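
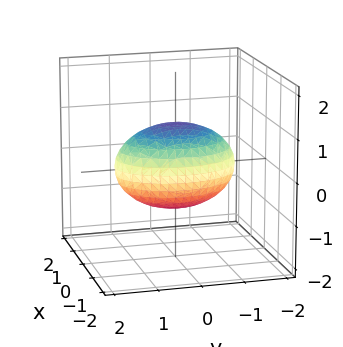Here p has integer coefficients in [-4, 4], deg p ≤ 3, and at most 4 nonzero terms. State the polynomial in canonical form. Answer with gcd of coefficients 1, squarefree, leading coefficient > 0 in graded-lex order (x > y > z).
1. Degree: a closed, bounded, convex surface; a quadric, so deg p = 2.
2. Symmetries: the z ↦ −z reflection is a symmetry, so z appears only in even powers; mirror symmetry x ↦ −x ⇒ only even powers of x; mirror symmetry y ↦ −y ⇒ only even powers of y.
3. Observable constraints: among the integer gridlines, it crosses the z-axis at z ∈ {-1, 1}; the x-axis gridline crossings are at x ∈ {-1, 1}.
4. These observations pin down the coefficients.

2*x^2 + y^2 + 2*z^2 - 2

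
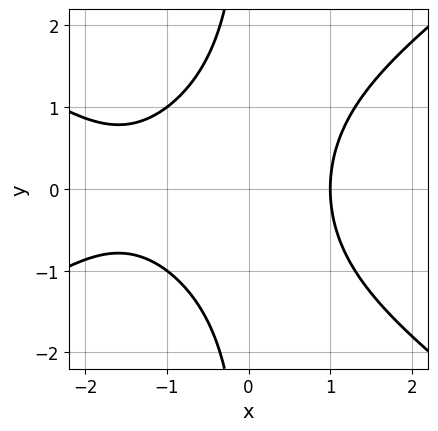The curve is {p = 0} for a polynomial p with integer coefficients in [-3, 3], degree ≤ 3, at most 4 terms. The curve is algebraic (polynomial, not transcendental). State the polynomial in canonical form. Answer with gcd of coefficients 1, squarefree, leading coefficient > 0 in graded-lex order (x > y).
x^3 - 2*x*y^2 + 2*x^2 - 3

1. deg p = 3.
2. Symmetries: the y ↦ −y reflection is a symmetry, so y appears only in even powers.
3. Observable constraints: it crosses the x-axis at the gridline x = 1; the curve avoids every integer y-axis point in the box.
4. Solving for integer coefficients yields p as stated.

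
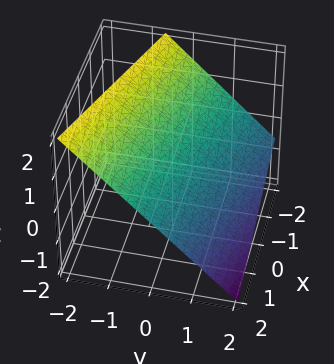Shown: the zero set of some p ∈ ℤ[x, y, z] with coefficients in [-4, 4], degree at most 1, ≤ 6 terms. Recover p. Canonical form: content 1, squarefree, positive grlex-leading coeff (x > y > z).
x + 3*y + 3*z - 2

The degree is 1 — the surface is flat (a plane).
From the axis intercepts and sections: it crosses the x-axis at the gridline x = 2.
Putting this together gives p.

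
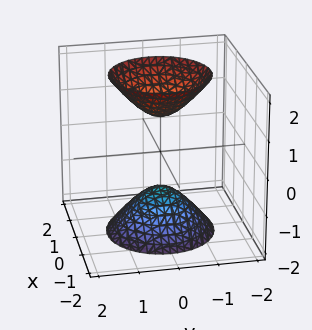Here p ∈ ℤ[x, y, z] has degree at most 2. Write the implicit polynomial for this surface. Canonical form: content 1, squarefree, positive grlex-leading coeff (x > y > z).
1. I count 2 distinct pieces.
2. Degree: no degree-1 surface has this shape, so deg p = 2.
3. By symmetry, the z-axis is an axis of rotation, so x and y enter only as x² + y².
4. Reading off the gridlines: the surface avoids every integer y-axis point in the box; among the integer gridlines, it crosses the z-axis at z ∈ {-1, 1}; a circular section at z = 2 has radius between 1 and 2; no x-intercept at any integer in the box.
5. The integer polynomial consistent with all of this is the stated p.

2*x^2 + 2*y^2 - z^2 + 1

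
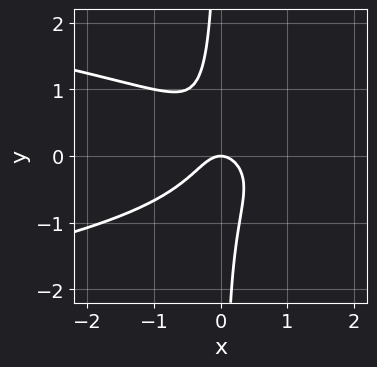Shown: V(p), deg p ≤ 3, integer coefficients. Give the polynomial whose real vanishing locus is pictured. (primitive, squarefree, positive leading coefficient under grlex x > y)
First, degree: the shape is more complex than any degree-2 curve, so deg p = 3.
Next, checking where it meets the axes: one x-axis crossing is at x = 0; it crosses the y-axis at the gridline y = 0.
Finally, assembling these constraints gives the stated polynomial.

3*x*y^2 + 2*x^2 + y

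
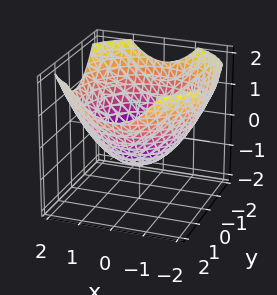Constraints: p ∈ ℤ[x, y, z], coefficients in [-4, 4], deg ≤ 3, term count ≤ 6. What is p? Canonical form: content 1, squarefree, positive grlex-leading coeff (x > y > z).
x^2 + y^2 - 2*z - 2

1. The degree is 2 — a generic line meets the surface in up to 2 points.
2. Symmetries: the z-axis is an axis of rotation, so x and y enter only as x² + y².
3. Reading off the gridlines: it crosses the z-axis at the gridline z = -1; a circular section at z = 0 has radius between 1 and 2.
4. Solving for integer coefficients yields p as stated.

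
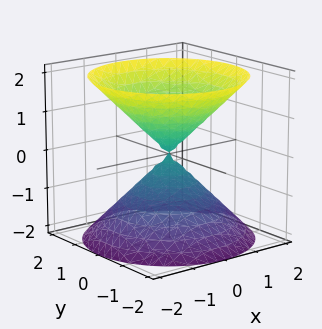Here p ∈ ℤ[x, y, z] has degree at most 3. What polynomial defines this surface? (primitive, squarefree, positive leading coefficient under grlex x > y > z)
(a) There are 2 components. They look like related sheets of one shape, so recover p as a whole.
(b) deg p = 2. A double cone through the origin; a quadric.
(c) Symmetries: the surface is invariant under rotation about z: p = q(x² + y², z); the z ↦ −z reflection is a symmetry, so z appears only in even powers.
(d) Observable constraints: it crosses the x-axis at the gridline x = 0; it meets the z-axis at z = 0 (among the integer gridlines); it meets the y-axis at y = 0 (among the integer gridlines).
(e) These observations pin down the coefficients.

x^2 + y^2 - z^2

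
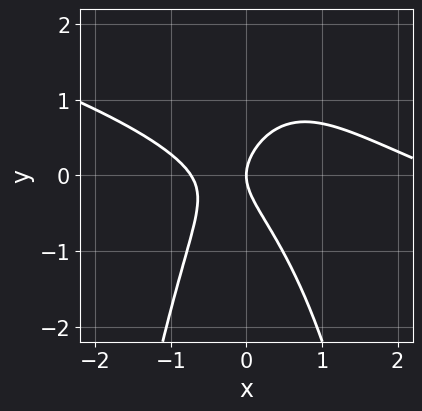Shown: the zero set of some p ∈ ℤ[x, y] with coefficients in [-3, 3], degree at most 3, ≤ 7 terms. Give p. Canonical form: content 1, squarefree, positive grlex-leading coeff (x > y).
x^3 + 3*x^2*y - 2*x^2 + 2*y^2 - 2*x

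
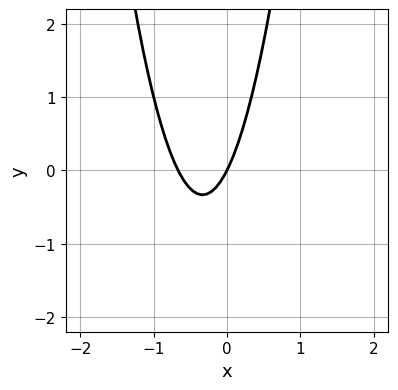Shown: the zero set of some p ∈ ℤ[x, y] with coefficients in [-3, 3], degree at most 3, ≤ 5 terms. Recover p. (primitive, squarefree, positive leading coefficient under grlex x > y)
3*x^2 + 2*x - y

1. deg p = 2. The shape is more complex than any degree-1 curve.
2. From the visible intercepts: one y-axis crossing is at y = 0; one x-axis crossing is at x = 0.
3. Together with the visible shape, these determine p as stated.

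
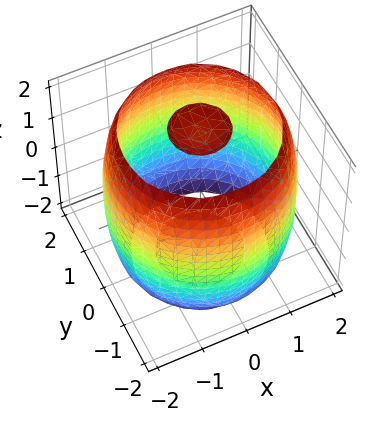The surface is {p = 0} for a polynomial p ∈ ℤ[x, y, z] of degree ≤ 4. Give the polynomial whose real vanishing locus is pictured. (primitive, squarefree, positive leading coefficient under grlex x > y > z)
x^4 + 2*x^2*y^2 + y^4 - 3*x^2 - 3*y^2 + z^2 - 3

(a) The picture has 3 separate pieces. They look like related sheets of one shape, so recover p as a whole.
(b) The degree is 4 — no degree-3 surface has this shape.
(c) Symmetry: the surface is invariant under rotation about z: p = q(x² + y², z).
(d) From the axis intercepts and sections: a circular section at z = -2 has radius between 0 and 1.
(e) Matching integer coefficients to the picture gives p.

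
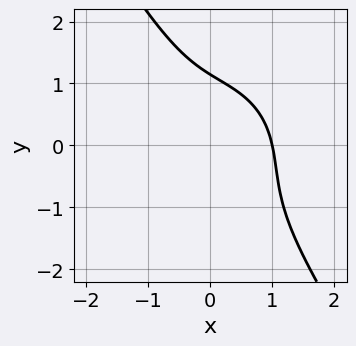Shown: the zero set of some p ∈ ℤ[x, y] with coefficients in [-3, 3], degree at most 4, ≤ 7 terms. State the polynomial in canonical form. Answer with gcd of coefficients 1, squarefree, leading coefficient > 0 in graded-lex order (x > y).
Degree: no degree-2 curve has this shape, so deg p = 3.
Reading off the gridlines: it meets the x-axis at x = 1 (among the integer gridlines).
Together with the visible shape, these determine p as stated.

3*x^3 + 2*x*y^2 + 2*y^3 + 2*x*y - 3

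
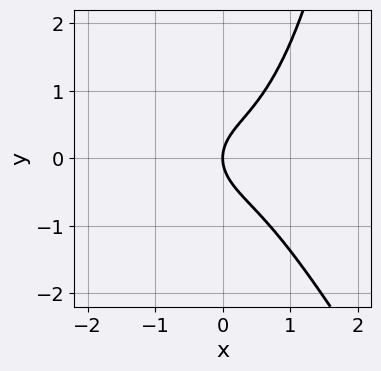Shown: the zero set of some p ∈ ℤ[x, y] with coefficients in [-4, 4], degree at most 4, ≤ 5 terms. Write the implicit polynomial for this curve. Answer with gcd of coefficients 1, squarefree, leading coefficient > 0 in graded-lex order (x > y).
x^4 + x^3*y + 3*x^3 - 3*y^2 + 3*x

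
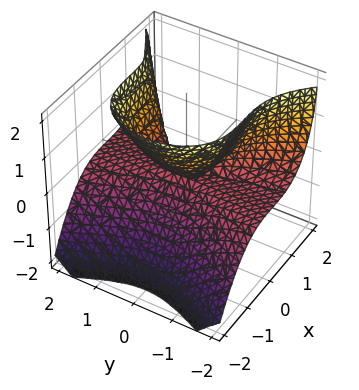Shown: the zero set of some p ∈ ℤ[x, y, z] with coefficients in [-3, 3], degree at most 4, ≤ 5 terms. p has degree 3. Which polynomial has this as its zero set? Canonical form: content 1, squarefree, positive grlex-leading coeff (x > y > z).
Degree: a generic line meets the surface in up to 3 points, so deg p = 3.
Against the integer gridlines: it meets the z-axis at z = 0 (among the integer gridlines); every point of the y-axis in the box is on the surface.
These observations pin down the coefficients.

x^3 - y^2*z + z^2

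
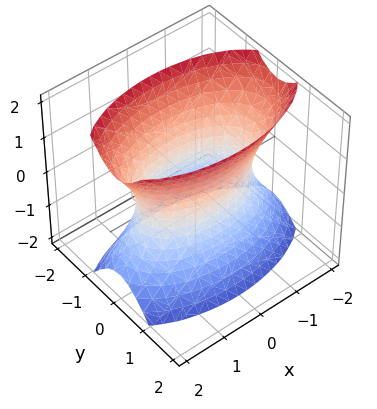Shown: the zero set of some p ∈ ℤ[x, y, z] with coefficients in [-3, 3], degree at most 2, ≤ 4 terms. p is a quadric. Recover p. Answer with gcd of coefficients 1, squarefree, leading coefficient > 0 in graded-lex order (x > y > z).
x^2 + 3*y^2 - z^2 - 2

(a) The degree is 2 — an hourglass — one-sheet hyperboloid; a quadric.
(b) Symmetries: the x ↦ −x reflection is a symmetry, so x appears only in even powers; it's symmetric under y → −y, forcing even powers of y; it's symmetric under z → −z, forcing even powers of z.
(c) Reading off the gridlines: it misses every integer gridline on the z-axis.
(d) Together with the visible shape, these determine p as stated.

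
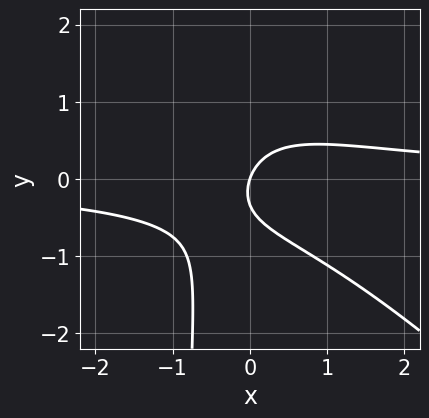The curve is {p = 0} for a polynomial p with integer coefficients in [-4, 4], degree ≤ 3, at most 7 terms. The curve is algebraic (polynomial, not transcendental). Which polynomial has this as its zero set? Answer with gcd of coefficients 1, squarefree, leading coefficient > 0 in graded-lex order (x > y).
deg p = 3. A generic line meets the curve in up to 3 points.
From the axis intercepts and sections: it meets the y-axis at y = 0 (among the integer gridlines); one x-axis crossing is at x = 0.
Together with the visible shape, these determine p as stated.

3*x^2*y + 3*x*y^2 + 3*y^2 - 3*x + y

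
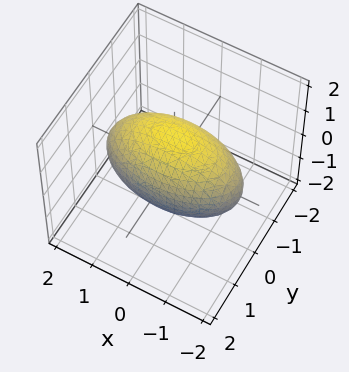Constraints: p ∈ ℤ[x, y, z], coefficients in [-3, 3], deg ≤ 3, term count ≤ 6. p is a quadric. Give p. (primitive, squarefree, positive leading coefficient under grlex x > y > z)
x^2 + 3*y^2 + 2*z^2 - 3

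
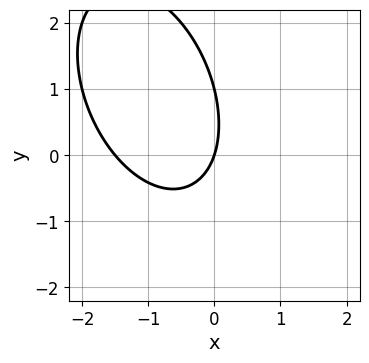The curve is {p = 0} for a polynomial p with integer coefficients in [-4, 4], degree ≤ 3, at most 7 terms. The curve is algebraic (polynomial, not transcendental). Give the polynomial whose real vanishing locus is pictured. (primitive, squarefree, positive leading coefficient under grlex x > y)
2*x^2 + x*y + y^2 + 3*x - y

1. Degree: no degree-1 curve has this shape, so deg p = 2.
2. Checking where it meets the axes: it crosses the x-axis at the gridline x = 0; the y-axis gridline crossings are at y ∈ {0, 1}.
3. Fitting integer coefficients to these (and the overall shape) gives p.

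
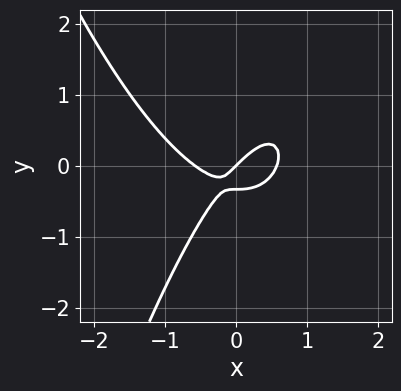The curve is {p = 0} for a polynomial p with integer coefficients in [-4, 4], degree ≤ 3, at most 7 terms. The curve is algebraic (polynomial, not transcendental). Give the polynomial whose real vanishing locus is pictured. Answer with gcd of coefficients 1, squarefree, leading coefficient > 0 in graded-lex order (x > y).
Degree: a generic line meets the curve in up to 3 points, so deg p = 3.
From the axis intercepts and sections: it meets the y-axis at y = 0 (among the integer gridlines); it crosses the x-axis at the gridline x = 0.
Assembling these constraints gives the stated polynomial.

3*x^3 - 3*x*y + 3*y^2 - x + y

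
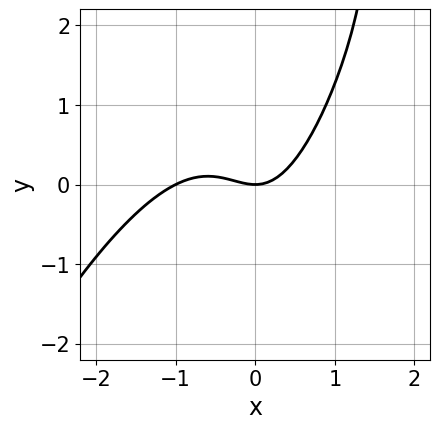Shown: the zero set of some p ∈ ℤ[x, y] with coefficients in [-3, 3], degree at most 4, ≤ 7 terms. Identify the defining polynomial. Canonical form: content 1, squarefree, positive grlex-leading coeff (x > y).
3*x^3 - 3*x^2*y + x*y^2 + 3*x^2 - 3*y

(a) Degree: no degree-2 curve has this shape, so deg p = 3.
(b) From the visible intercepts: among the integer gridlines, it crosses the x-axis at x ∈ {-1, 0}; it crosses the y-axis at the gridline y = 0.
(c) These observations pin down the coefficients.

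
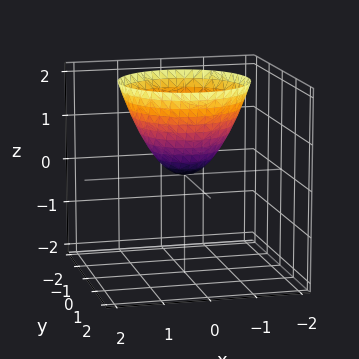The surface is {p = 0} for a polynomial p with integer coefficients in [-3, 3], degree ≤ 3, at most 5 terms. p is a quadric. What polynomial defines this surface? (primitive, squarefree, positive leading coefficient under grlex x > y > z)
(a) The degree is 2 — a paraboloid; a quadric.
(b) Symmetries: rotational symmetry about the z-axis ⇒ p depends on x, y only through x² + y².
(c) Observable constraints: one y-axis crossing is at y = 0; it meets the x-axis at x = 0 (among the integer gridlines).
(d) Assembling these constraints gives the stated polynomial.

x^2 + y^2 - z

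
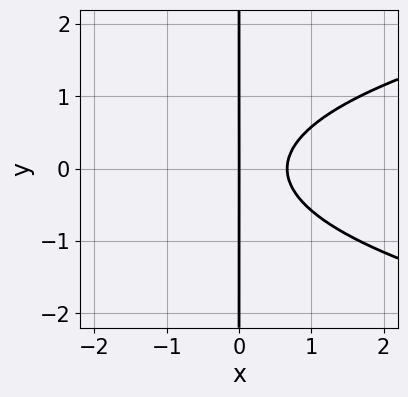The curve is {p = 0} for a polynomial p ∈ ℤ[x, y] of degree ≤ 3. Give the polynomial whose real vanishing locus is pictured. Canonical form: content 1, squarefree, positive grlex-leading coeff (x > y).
3*x*y^2 - 3*x^2 + 2*x

The degree is 3 — no degree-2 curve has this shape.
Symmetries: the y ↦ −y reflection is a symmetry, so y appears only in even powers.
Checking where it meets the axes: the visible y-axis segment lies entirely on the curve; it crosses the x-axis at the gridline x = 0.
Solving for integer coefficients yields p as stated.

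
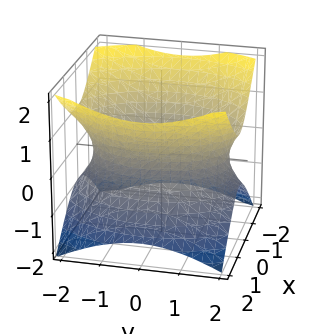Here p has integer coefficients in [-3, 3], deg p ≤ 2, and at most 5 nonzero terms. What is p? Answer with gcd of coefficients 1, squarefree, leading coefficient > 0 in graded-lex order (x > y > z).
2*x^2 + y^2 - 2*z^2 - 3

1. The degree is 2 — an hourglass — one-sheet hyperboloid; a quadric.
2. Symmetries: the y ↦ −y reflection is a symmetry, so y appears only in even powers; mirror symmetry z ↦ −z ⇒ only even powers of z; mirror symmetry x ↦ −x ⇒ only even powers of x.
3. From the axis intercepts and sections: the surface avoids every integer z-axis point in the box.
4. Matching integer coefficients to the picture gives p.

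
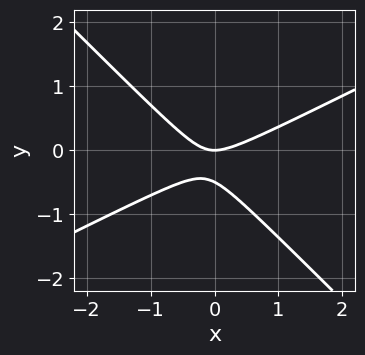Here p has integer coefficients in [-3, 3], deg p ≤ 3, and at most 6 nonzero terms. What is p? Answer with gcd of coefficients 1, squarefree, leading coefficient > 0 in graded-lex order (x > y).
1. deg p = 2. A generic line meets the curve in up to 2 points.
2. Reading off the gridlines: it crosses the y-axis at the gridline y = 0; one x-axis crossing is at x = 0.
3. These observations pin down the coefficients.

x^2 - x*y - 2*y^2 - y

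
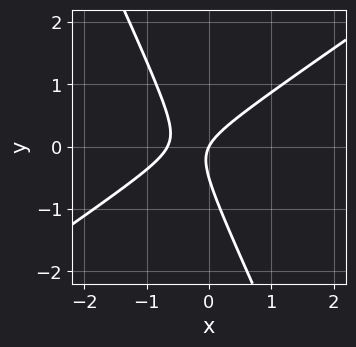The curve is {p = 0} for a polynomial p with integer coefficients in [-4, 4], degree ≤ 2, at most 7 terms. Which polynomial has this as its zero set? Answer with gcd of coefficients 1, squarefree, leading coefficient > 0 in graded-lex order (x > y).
(a) Degree: the shape is more complex than any degree-1 curve, so deg p = 2.
(b) Reading off the gridlines: one x-axis crossing is at x = 0; it meets the y-axis at y = 0 (among the integer gridlines).
(c) Solving for integer coefficients yields p as stated.

3*x^2 - 3*x*y - 2*y^2 + 2*x - y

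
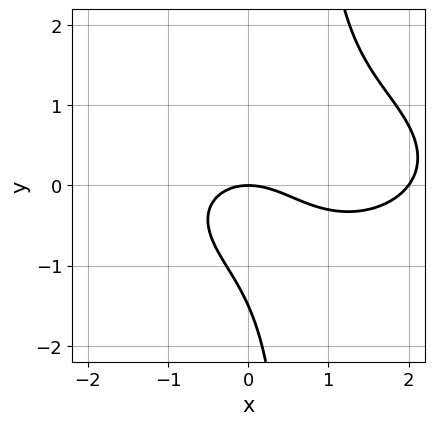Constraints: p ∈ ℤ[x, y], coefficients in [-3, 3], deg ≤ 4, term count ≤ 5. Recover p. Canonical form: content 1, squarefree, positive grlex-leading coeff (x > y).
x^3 + 3*x*y^2 - 2*x^2 - 2*y^2 - 3*y

First, the degree is 3 — a generic line meets the curve in up to 3 points.
Then, reading off the gridlines: the x-axis gridline crossings are at x ∈ {0, 2}; it meets the y-axis at y = 0 (among the integer gridlines).
Finally, fitting integer coefficients to these (and the overall shape) gives p.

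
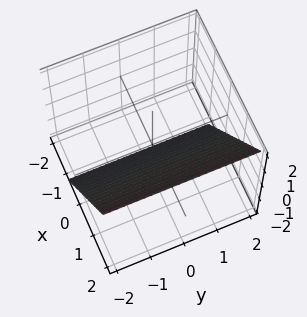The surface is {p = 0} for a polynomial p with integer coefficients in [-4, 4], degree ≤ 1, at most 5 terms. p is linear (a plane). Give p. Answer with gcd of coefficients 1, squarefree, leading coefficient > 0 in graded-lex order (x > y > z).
3*x - 2*z - 2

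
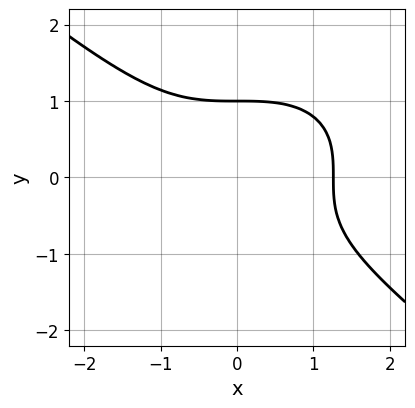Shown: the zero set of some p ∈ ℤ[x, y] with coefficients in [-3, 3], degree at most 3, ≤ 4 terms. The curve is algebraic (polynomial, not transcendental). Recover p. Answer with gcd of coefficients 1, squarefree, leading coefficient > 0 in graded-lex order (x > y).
1. deg p = 3.
2. From the axis intercepts and sections: it crosses the y-axis at the gridline y = 1.
3. These observations pin down the coefficients.

x^3 + 2*y^3 - 2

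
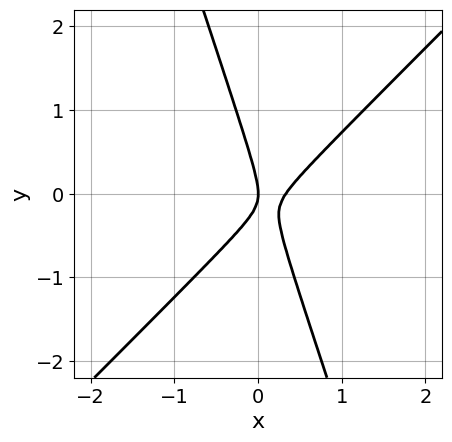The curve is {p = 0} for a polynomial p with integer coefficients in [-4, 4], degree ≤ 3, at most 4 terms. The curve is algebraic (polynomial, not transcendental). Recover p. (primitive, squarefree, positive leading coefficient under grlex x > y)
3*x^2 - 2*x*y - y^2 - x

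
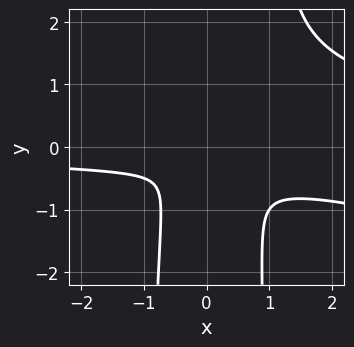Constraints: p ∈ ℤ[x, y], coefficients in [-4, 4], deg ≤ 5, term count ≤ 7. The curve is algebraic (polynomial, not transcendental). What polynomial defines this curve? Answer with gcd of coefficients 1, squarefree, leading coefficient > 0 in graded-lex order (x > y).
(a) Degree: a generic line meets the curve in up to 4 points, so deg p = 4.
(b) Putting this together gives p.

x^3*y + 2*x^2*y^2 - 3*x^2*y - 2*x^2 - 2*y^2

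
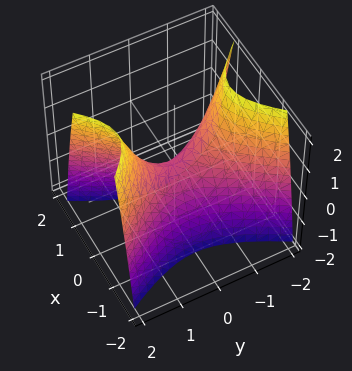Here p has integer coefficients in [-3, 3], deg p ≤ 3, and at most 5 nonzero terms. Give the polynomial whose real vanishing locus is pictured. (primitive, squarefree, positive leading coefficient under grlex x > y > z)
Degree: a hyperbolic paraboloid; a quadric, so deg p = 2.
Symmetries: it's symmetric under x → −x, forcing even powers of x; it's symmetric under y → −y, forcing even powers of y.
From the axis intercepts and sections: it meets the y-axis at y = 0 (among the integer gridlines); it crosses the x-axis at the gridline x = 0; one z-axis crossing is at z = 0.
These observations pin down the coefficients.

2*x^2 - y^2 + z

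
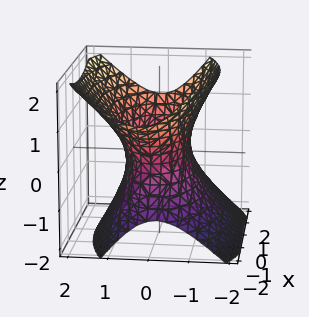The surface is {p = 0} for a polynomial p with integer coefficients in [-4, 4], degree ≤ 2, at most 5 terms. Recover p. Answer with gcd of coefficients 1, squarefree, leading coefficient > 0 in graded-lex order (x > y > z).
1. deg p = 2. A generic line meets the surface in up to 2 points.
2. From the axis intercepts and sections: the surface avoids every integer z-axis point in the box.
3. Putting this together gives p.

x^2 + 3*y^2 - y*z - 2*z^2 - 2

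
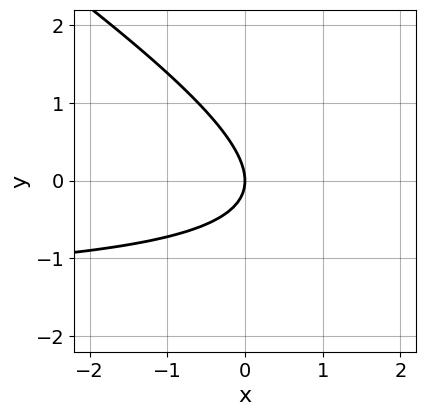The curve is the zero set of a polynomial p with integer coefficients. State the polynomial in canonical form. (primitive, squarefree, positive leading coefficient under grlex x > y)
2*x*y + 3*y^2 + 3*x

1. The degree is 2 — the shape is more complex than any degree-1 curve.
2. From the visible intercepts: one x-axis crossing is at x = 0; it meets the y-axis at y = 0 (among the integer gridlines).
3. Putting this together gives p.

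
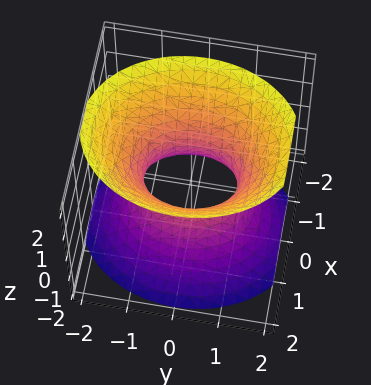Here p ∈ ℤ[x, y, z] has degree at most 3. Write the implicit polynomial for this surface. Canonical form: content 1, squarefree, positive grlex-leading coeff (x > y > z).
3*x^2 + 2*y^2 - 2*z^2 - 2

(a) deg p = 2. An hourglass — one-sheet hyperboloid; a quadric.
(b) Symmetries: it's symmetric under y → −y, forcing even powers of y; mirror symmetry x ↦ −x ⇒ only even powers of x; the z ↦ −z reflection is a symmetry, so z appears only in even powers.
(c) From the visible intercepts: no z-intercept at any integer in the box; among the integer gridlines, it crosses the y-axis at y ∈ {-1, 1}.
(d) Solving for integer coefficients yields p as stated.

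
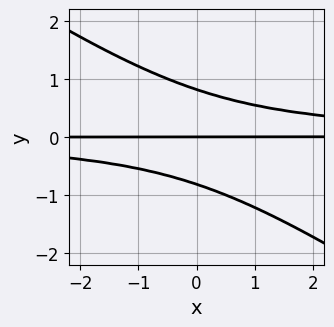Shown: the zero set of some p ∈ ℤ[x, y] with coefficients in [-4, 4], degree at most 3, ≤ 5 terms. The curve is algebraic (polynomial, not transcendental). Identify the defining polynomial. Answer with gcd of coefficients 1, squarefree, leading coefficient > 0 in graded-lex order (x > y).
(a) deg p = 3. No degree-2 curve has this shape.
(b) From the axis intercepts and sections: it meets the y-axis at y = 0 (among the integer gridlines); the visible x-axis segment lies entirely on the curve.
(c) These observations pin down the coefficients.

2*x*y^2 + 3*y^3 - 2*y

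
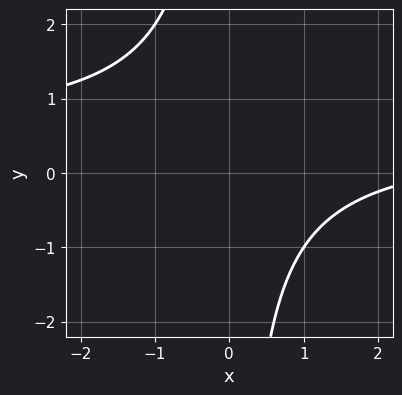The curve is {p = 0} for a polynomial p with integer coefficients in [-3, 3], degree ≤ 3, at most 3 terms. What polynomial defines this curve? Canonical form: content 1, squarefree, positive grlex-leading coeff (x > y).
(a) deg p = 2. A generic line meets the curve in up to 2 points.
(b) Against the integer gridlines: the curve avoids every integer x-axis point in the box; it misses every integer gridline on the y-axis.
(c) Solving for integer coefficients yields p as stated.

2*x*y - x + 3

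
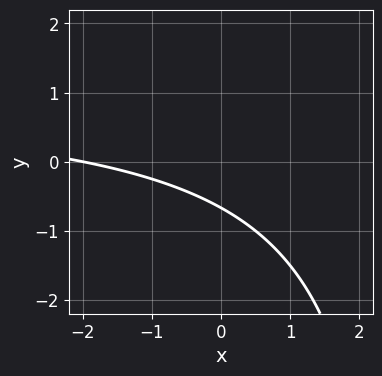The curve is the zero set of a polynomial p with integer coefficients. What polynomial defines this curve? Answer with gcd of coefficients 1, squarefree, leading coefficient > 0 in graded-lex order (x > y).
(a) Degree: a generic line meets the curve in up to 2 points, so deg p = 2.
(b) From the axis intercepts and sections: one x-axis crossing is at x = -2.
(c) Assembling these constraints gives the stated polynomial.

x*y - x - 3*y - 2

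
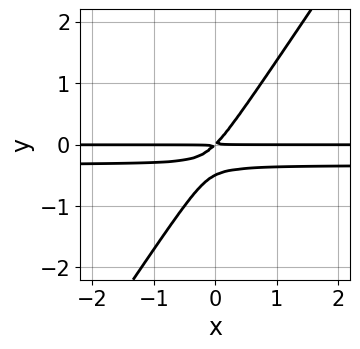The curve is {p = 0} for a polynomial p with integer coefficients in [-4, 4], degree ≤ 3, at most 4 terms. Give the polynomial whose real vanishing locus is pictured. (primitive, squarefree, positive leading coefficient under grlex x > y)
First, degree: no degree-2 curve has this shape, so deg p = 3.
Then, against the integer gridlines: every point of the x-axis in the box is on the curve.
Finally, solving for integer coefficients yields p as stated.

3*x*y^2 - 2*y^3 + x*y - y^2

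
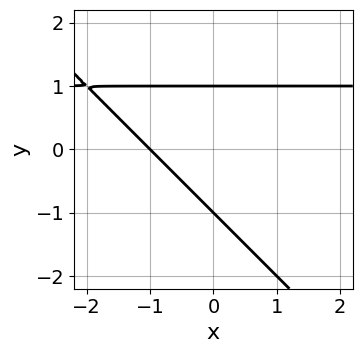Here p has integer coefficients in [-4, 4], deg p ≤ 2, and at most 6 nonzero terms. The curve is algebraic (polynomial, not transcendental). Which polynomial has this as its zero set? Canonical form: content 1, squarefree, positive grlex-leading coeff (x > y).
(a) deg p = 2.
(b) From the visible intercepts: it meets the x-axis at x = -1 (among the integer gridlines); the y-axis gridline crossings are at y ∈ {-1, 1}.
(c) Solving for integer coefficients yields p as stated.

x*y + y^2 - x - 1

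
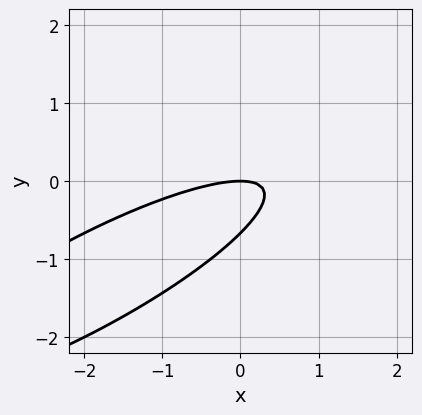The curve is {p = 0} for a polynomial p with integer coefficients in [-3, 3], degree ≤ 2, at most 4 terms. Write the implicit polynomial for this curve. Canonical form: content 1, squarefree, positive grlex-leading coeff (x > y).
x^2 - 3*x*y + 3*y^2 + 2*y

First, deg p = 2. A generic line meets the curve in up to 2 points.
Then, observable constraints: it meets the y-axis at y = 0 (among the integer gridlines); it meets the x-axis at x = 0 (among the integer gridlines).
Finally, fitting integer coefficients to these (and the overall shape) gives p.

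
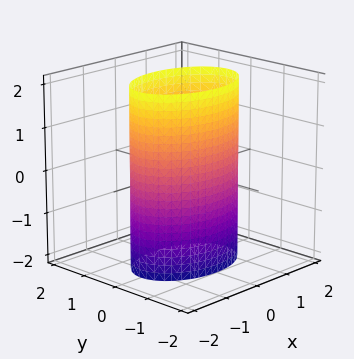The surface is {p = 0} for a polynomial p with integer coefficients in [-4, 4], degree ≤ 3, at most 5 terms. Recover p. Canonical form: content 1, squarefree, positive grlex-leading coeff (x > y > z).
x^2 + 2*y^2 - 2

(a) deg p = 2.
(b) Symmetries: mirror symmetry x ↦ −x ⇒ only even powers of x; mirror symmetry y ↦ −y ⇒ only even powers of y; it's symmetric under z → −z, forcing even powers of z.
(c) Observable constraints: no z-intercept at any integer in the box; among the integer gridlines, it crosses the y-axis at y ∈ {-1, 1}.
(d) The integer polynomial consistent with all of this is the stated p.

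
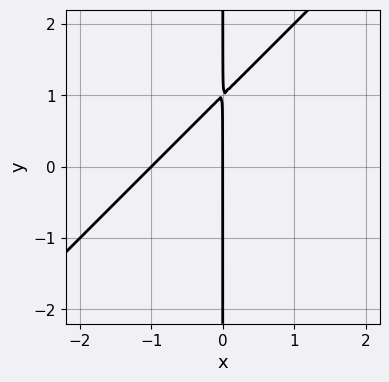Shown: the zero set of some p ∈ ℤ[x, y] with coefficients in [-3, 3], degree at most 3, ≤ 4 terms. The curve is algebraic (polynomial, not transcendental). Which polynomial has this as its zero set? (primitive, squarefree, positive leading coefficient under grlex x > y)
(a) Degree: a generic line meets the curve in up to 2 points, so deg p = 2.
(b) From the axis intercepts and sections: every point of the y-axis in the box is on the curve; the x-axis gridline crossings are at x ∈ {-1, 0}.
(c) These observations pin down the coefficients.

x^2 - x*y + x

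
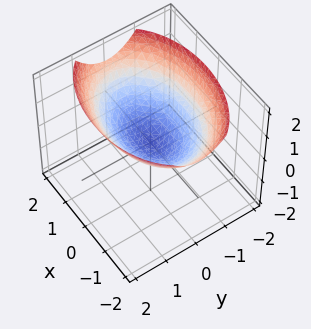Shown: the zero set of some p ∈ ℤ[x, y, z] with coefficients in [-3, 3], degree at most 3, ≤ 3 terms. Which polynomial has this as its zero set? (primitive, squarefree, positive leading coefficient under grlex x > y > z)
1. deg p = 2.
2. Symmetries: it's symmetric under y → −y, forcing even powers of y; it's symmetric under x → −x, forcing even powers of x.
3. Against the integer gridlines: it meets the x-axis at x = 0 (among the integer gridlines); it crosses the y-axis at the gridline y = 0.
4. Solving for integer coefficients yields p as stated.

x^2 + 2*y^2 - 3*z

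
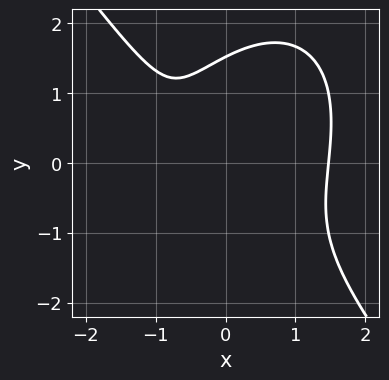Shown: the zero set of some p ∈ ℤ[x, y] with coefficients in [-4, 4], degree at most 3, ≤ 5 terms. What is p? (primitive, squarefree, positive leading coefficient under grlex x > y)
1. The degree is 3 — no degree-2 curve has this shape.
2. Putting this together gives p.

2*x^3 + y^3 - 3*x - y - 2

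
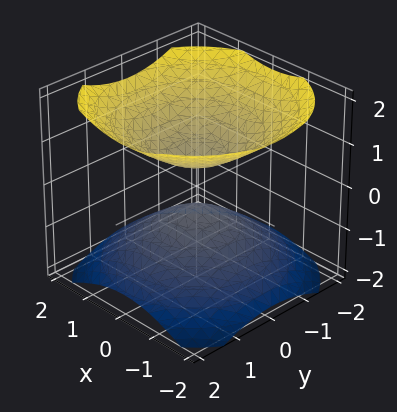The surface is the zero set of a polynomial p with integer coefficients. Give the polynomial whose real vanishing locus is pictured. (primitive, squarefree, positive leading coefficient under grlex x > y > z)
2*x^2 + 2*y^2 - 3*z^2 + 1

(a) There are 2 components. Treating them together as one polynomial.
(b) The degree is 2 — two separate bowl-shaped sheets opening away from each other; a quadric.
(c) Symmetries: it's symmetric under z → −z, forcing even powers of z; rotational symmetry about the z-axis ⇒ p depends on x, y only through x² + y².
(d) Against the integer gridlines: the surface avoids every integer x-axis point in the box; a circular section at z = -1 has radius exactly 1.
(e) Putting this together gives p.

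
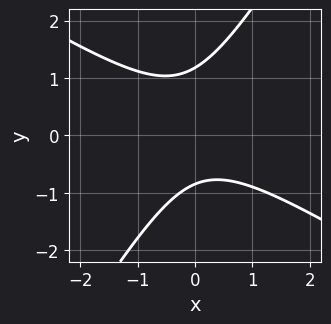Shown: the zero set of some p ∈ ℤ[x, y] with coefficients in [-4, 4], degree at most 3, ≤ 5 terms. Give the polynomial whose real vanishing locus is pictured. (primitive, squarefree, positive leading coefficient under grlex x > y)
1. Degree: the shape is more complex than any degree-1 curve, so deg p = 2.
2. From the visible intercepts: no x-intercept at any integer in the box.
3. Matching integer coefficients to the picture gives p.

3*x^2 + 3*x*y - 3*y^2 + y + 3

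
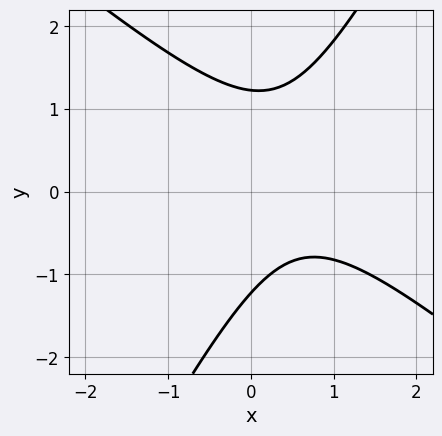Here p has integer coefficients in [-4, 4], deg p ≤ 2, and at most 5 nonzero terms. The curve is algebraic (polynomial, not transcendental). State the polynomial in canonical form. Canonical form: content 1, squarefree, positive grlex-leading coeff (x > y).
3*x^2 + 2*x*y - 2*y^2 - 3*x + 3

First, degree: a generic line meets the curve in up to 2 points, so deg p = 2.
Then, checking where it meets the axes: the curve avoids every integer x-axis point in the box.
Finally, the integer polynomial consistent with all of this is the stated p.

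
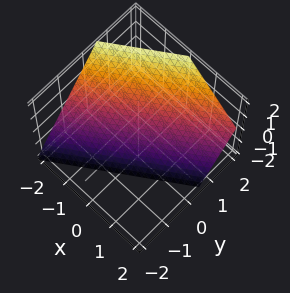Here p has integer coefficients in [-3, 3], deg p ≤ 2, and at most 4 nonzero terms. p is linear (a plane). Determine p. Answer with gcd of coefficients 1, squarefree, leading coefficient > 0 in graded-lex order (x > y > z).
1. Degree: the surface is flat (a plane), so deg p = 1.
2. Observable constraints: it meets the z-axis at z = -1 (among the integer gridlines); it crosses the x-axis at the gridline x = -1.
3. The integer polynomial consistent with all of this is the stated p.

2*x - 3*y + 2*z + 2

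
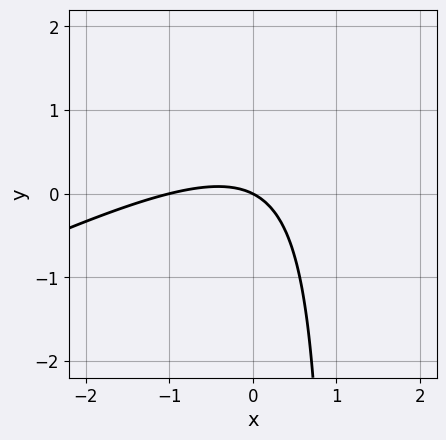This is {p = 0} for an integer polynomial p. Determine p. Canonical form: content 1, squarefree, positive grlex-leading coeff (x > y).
(a) Degree: a generic line meets the curve in up to 2 points, so deg p = 2.
(b) Against the integer gridlines: one y-axis crossing is at y = 0; among the integer gridlines, it crosses the x-axis at x ∈ {-1, 0}.
(c) Fitting integer coefficients to these (and the overall shape) gives p.

x^2 - 2*x*y + x + 2*y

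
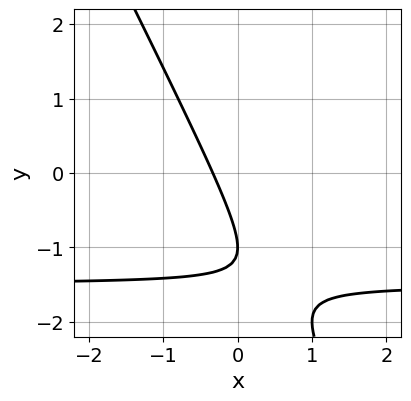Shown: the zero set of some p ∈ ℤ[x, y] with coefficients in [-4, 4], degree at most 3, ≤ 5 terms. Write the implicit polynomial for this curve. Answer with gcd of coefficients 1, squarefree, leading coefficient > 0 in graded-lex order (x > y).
2*x*y + y^2 + 3*x + 2*y + 1

(a) Degree: no degree-1 curve has this shape, so deg p = 2.
(b) From the axis intercepts and sections: it crosses the y-axis at the gridline y = -1.
(c) Putting this together gives p.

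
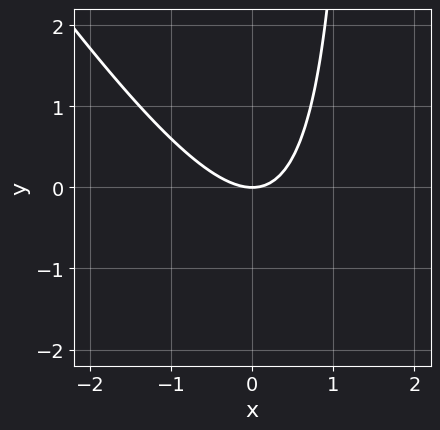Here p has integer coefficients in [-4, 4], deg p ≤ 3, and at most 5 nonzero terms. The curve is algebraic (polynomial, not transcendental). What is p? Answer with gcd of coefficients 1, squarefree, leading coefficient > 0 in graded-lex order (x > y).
3*x^2 + 2*x*y - 3*y

First, the degree is 2 — no degree-1 curve has this shape.
Then, against the integer gridlines: one x-axis crossing is at x = 0; one y-axis crossing is at y = 0.
Finally, assembling these constraints gives the stated polynomial.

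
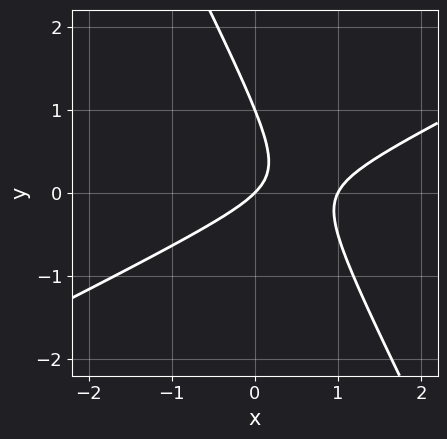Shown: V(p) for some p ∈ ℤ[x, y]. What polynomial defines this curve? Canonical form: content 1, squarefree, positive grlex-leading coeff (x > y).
2*x^2 - 3*x*y - 2*y^2 - 2*x + 2*y

(a) deg p = 2. No degree-1 curve has this shape.
(b) Against the integer gridlines: the x-axis gridline crossings are at x ∈ {0, 1}; the y-axis gridline crossings are at y ∈ {0, 1}.
(c) Together with the visible shape, these determine p as stated.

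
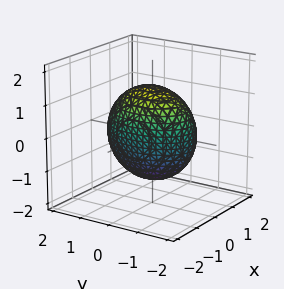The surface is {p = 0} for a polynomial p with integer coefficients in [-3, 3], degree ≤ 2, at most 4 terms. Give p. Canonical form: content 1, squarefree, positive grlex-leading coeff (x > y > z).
(a) deg p = 2. A closed, bounded, convex surface; a quadric.
(b) Symmetries: it's symmetric under y → −y, forcing even powers of y; it's symmetric under z → −z, forcing even powers of z; it's symmetric under x → −x, forcing even powers of x.
(c) From the visible intercepts: the x-axis gridline crossings are at x ∈ {-1, 1}.
(d) Putting this together gives p.

2*x^2 + y^2 + z^2 - 2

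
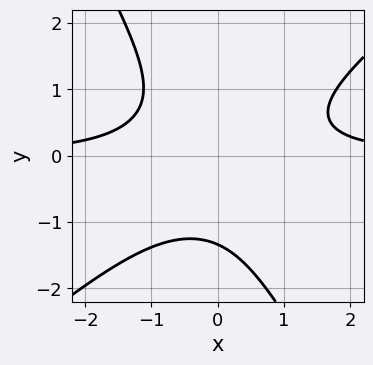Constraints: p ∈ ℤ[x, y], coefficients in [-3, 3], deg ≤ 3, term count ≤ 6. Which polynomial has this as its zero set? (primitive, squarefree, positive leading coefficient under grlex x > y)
(a) Degree: the shape is more complex than any degree-2 curve, so deg p = 3.
(b) Against the integer gridlines: the curve avoids every integer x-axis point in the box.
(c) Together with the visible shape, these determine p as stated.

3*x^2*y - 2*x*y^2 - 2*y^3 - y^2 - 3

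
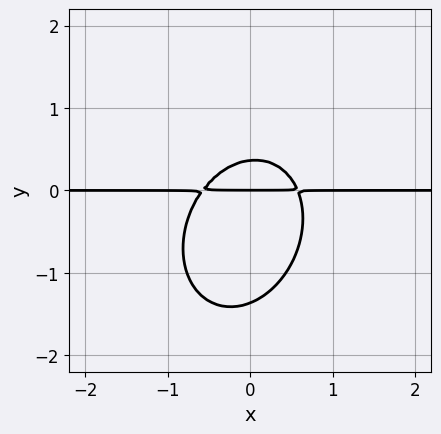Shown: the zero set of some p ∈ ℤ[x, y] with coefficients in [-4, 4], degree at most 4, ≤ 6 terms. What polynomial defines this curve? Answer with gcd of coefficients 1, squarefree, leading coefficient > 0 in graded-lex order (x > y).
3*x^2*y - x*y^2 + 2*y^3 + 2*y^2 - y

1. deg p = 3. The shape is more complex than any degree-2 curve.
2. From the visible intercepts: one y-axis crossing is at y = 0; the visible x-axis segment lies entirely on the curve.
3. Solving for integer coefficients yields p as stated.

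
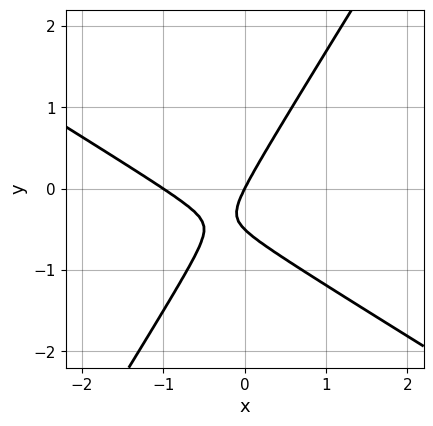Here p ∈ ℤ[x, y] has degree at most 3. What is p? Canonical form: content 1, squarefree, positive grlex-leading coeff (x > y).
2*x^2 + 2*x*y - 2*y^2 + 2*x - y

First, degree: no degree-1 curve has this shape, so deg p = 2.
Next, from the axis intercepts and sections: it meets the y-axis at y = 0 (among the integer gridlines); among the integer gridlines, it crosses the x-axis at x ∈ {-1, 0}.
Finally, assembling these constraints gives the stated polynomial.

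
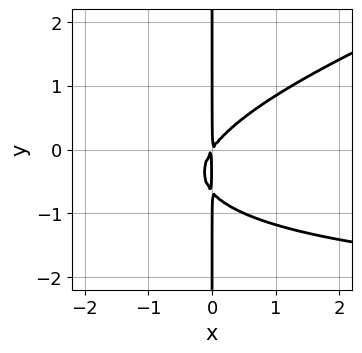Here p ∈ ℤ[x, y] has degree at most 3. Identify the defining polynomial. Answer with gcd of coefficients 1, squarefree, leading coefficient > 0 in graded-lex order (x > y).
Degree: the shape is more complex than any degree-2 curve, so deg p = 3.
Observable constraints: every point of the y-axis in the box is on the curve.
These observations pin down the coefficients.

x^2*y - 3*x*y^2 + 3*x^2 - 2*x*y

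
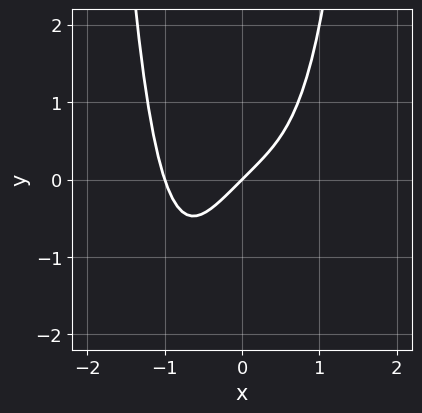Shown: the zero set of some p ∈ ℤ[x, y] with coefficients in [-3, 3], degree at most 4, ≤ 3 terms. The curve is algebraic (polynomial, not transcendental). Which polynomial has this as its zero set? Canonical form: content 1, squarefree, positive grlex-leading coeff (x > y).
Degree: a generic line meets the curve in up to 4 points, so deg p = 4.
Observable constraints: among the integer gridlines, it crosses the x-axis at x ∈ {-1, 0}; it crosses the y-axis at the gridline y = 0.
Assembling these constraints gives the stated polynomial.

x^4 + x - y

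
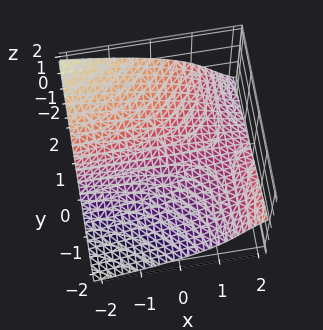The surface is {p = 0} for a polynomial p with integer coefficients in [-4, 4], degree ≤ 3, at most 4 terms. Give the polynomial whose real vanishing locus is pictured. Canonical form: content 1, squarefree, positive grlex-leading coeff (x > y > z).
z^3 + 2*x*y - 3*y + 3*z

First, degree: no degree-2 surface has this shape, so deg p = 3.
Next, against the integer gridlines: it meets the z-axis at z = 0 (among the integer gridlines); one y-axis crossing is at y = 0; the visible x-axis segment lies entirely on the surface.
Finally, together with the visible shape, these determine p as stated.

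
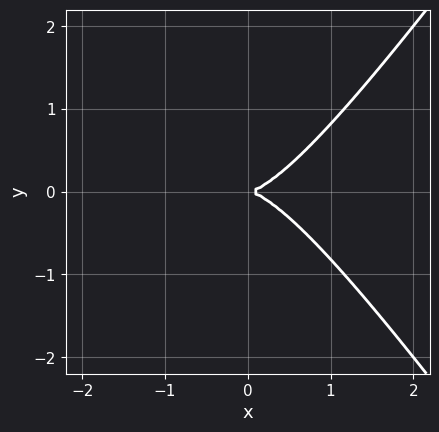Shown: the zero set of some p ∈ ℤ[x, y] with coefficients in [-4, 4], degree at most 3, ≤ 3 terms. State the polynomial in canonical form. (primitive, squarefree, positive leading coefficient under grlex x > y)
2*x^3 - x*y^2 - 2*y^2

1. Degree: no degree-2 curve has this shape, so deg p = 3.
2. Symmetries: the y ↦ −y reflection is a symmetry, so y appears only in even powers.
3. Checking where it meets the axes: one x-axis crossing is at x = 0; one y-axis crossing is at y = 0.
4. Fitting integer coefficients to these (and the overall shape) gives p.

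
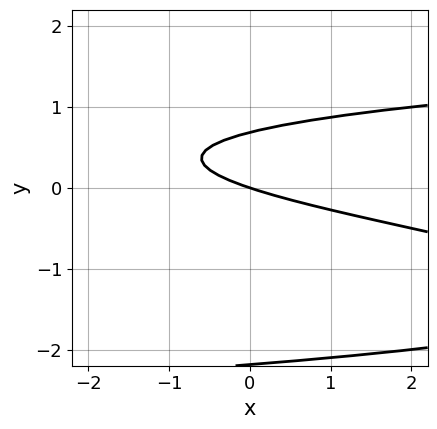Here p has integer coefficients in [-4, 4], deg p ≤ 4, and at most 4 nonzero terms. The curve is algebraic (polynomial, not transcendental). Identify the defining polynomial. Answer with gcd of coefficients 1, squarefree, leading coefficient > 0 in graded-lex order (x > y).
2*y^3 + 3*y^2 - x - 3*y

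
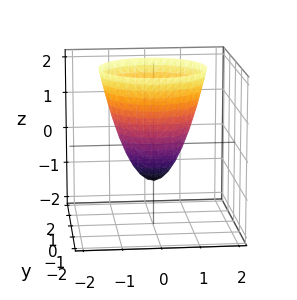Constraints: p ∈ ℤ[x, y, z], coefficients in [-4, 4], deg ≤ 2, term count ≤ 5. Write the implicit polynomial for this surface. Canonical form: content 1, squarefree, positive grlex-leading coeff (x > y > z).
3*x^2 + 3*y^2 - 2*z - 2

The degree is 2 — the shape is more complex than any degree-1 surface.
Symmetry: the z-axis is an axis of rotation, so x and y enter only as x² + y².
From the visible intercepts: a circular section at z = 1 has radius between 1 and 2; one z-axis crossing is at z = -1.
Matching integer coefficients to the picture gives p.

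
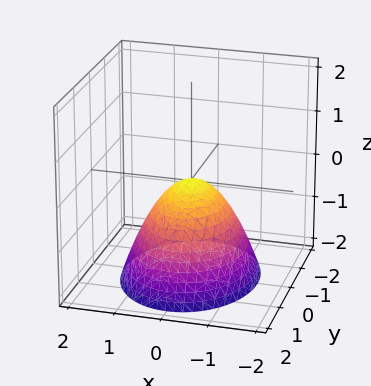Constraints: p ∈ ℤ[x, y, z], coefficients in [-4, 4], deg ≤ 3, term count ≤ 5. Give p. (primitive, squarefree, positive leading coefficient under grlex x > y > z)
3*x^2 + 2*y^2 + 3*z

(a) deg p = 2. A single bowl opening along one axis; a quadric.
(b) Symmetries: the x ↦ −x reflection is a symmetry, so x appears only in even powers; it's symmetric under y → −y, forcing even powers of y.
(c) Observable constraints: it meets the x-axis at x = 0 (among the integer gridlines); it meets the y-axis at y = 0 (among the integer gridlines); one z-axis crossing is at z = 0.
(d) These observations pin down the coefficients.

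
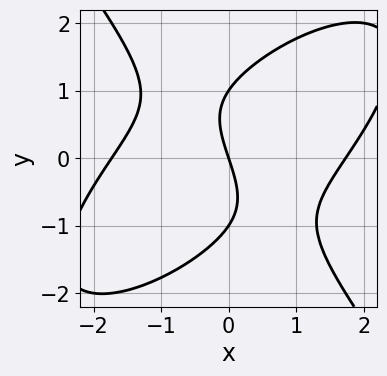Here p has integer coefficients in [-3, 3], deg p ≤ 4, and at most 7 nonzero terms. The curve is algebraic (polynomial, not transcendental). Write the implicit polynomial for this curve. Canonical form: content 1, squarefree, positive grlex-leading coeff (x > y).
(a) deg p = 3.
(b) Observable constraints: the y-axis gridline crossings are at y ∈ {-1, 0, 1}; one x-axis crossing is at x = 0.
(c) Together with the visible shape, these determine p as stated.

x^3 - x^2*y + y^3 - 3*x - y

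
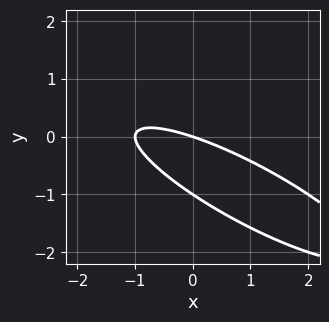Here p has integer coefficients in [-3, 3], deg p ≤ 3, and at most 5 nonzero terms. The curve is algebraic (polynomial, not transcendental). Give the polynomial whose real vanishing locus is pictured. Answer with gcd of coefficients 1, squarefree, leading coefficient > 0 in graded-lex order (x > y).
x^2 + 3*x*y + 3*y^2 + x + 3*y

deg p = 2. The shape is more complex than any degree-1 curve.
Against the integer gridlines: the x-axis gridline crossings are at x ∈ {-1, 0}; the y-axis gridline crossings are at y ∈ {-1, 0}.
Assembling these constraints gives the stated polynomial.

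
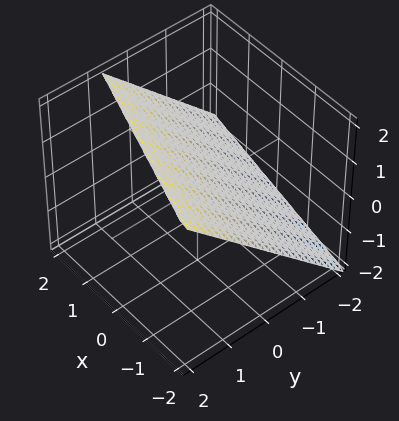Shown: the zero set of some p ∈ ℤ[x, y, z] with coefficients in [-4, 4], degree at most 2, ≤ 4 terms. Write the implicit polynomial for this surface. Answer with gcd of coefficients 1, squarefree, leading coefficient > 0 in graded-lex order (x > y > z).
(a) Degree: the surface is flat (a plane), so deg p = 1.
(b) Against the integer gridlines: it crosses the x-axis at the gridline x = -2.
(c) Together with the visible shape, these determine p as stated.

x + 3*y - 3*z + 2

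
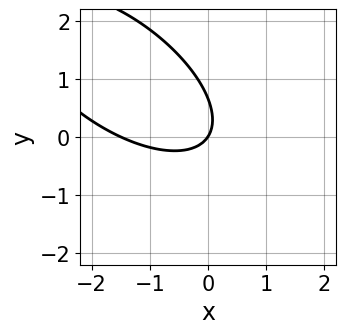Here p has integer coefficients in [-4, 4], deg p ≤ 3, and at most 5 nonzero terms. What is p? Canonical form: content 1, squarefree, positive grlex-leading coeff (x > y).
The degree is 2 — the shape is more complex than any degree-1 curve.
Reading off the gridlines: one y-axis crossing is at y = 0; one x-axis crossing is at x = 0.
These observations pin down the coefficients.

2*x^2 + 3*x*y + 3*y^2 + 3*x - 2*y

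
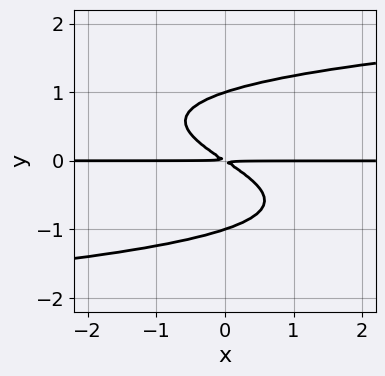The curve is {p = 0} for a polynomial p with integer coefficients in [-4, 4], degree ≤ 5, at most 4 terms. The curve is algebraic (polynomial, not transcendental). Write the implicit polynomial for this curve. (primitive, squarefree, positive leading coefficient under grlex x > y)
3*y^4 - 2*x*y - 3*y^2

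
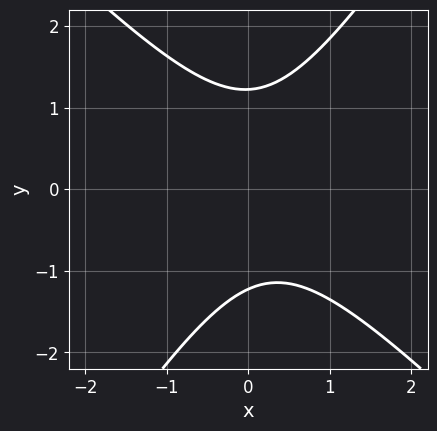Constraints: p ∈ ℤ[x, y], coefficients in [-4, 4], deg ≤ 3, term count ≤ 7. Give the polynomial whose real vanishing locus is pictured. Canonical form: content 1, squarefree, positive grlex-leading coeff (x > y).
3*x^2 + x*y - 2*y^2 - x + 3

1. The degree is 2 — no degree-1 curve has this shape.
2. Against the integer gridlines: it misses every integer gridline on the x-axis.
3. Solving for integer coefficients yields p as stated.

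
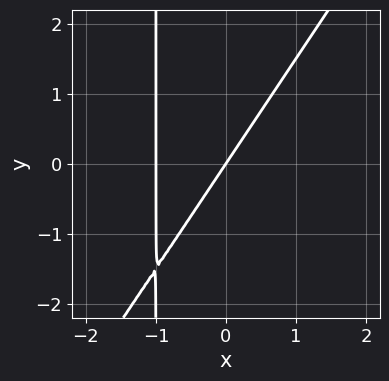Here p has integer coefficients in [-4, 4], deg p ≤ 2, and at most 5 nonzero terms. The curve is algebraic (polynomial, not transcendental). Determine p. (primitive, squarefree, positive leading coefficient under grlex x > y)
3*x^2 - 2*x*y + 3*x - 2*y

The degree is 2 — no degree-1 curve has this shape.
Against the integer gridlines: among the integer gridlines, it crosses the x-axis at x ∈ {-1, 0}; one y-axis crossing is at y = 0.
These observations pin down the coefficients.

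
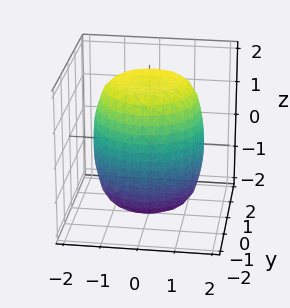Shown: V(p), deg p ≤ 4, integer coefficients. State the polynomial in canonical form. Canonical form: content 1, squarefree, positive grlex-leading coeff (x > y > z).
x^4 + 2*x^2*y^2 + y^4 - x^2 - y^2 + z^2 - 3

deg p = 4. A generic line meets the surface in up to 4 points.
Symmetries: the surface is invariant under rotation about z: p = q(x² + y², z).
From the axis intercepts and sections: a circular section at z = -1 has radius between 1 and 2.
Fitting integer coefficients to these (and the overall shape) gives p.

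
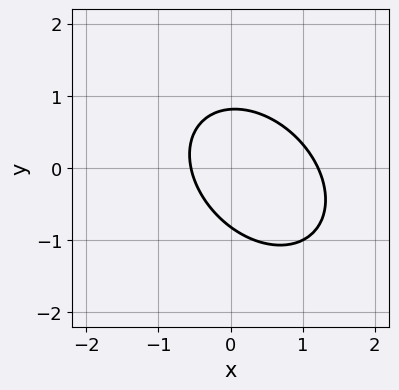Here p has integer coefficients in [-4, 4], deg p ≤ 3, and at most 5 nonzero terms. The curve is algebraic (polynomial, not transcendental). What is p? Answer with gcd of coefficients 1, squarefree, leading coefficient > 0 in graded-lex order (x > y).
(a) The degree is 2 — no degree-1 curve has this shape.
(b) The integer polynomial consistent with all of this is the stated p.

3*x^2 + 2*x*y + 3*y^2 - 2*x - 2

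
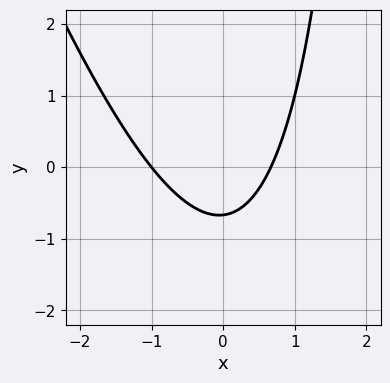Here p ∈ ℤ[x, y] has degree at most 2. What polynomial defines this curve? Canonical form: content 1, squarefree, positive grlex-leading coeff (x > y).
The degree is 2 — a generic line meets the curve in up to 2 points.
Observable constraints: it crosses the x-axis at the gridline x = -1.
The integer polynomial consistent with all of this is the stated p.

3*x^2 + x*y + x - 3*y - 2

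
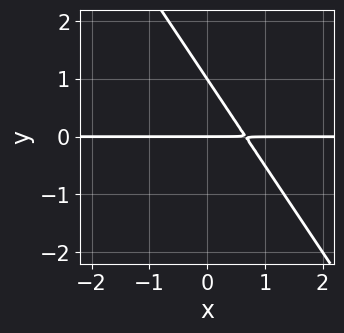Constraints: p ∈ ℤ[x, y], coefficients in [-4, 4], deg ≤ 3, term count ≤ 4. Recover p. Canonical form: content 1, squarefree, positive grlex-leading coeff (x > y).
3*x*y + 2*y^2 - 2*y

deg p = 2. A generic line meets the curve in up to 2 points.
Reading off the gridlines: every point of the x-axis in the box is on the curve; among the integer gridlines, it crosses the y-axis at y ∈ {0, 1}.
Together with the visible shape, these determine p as stated.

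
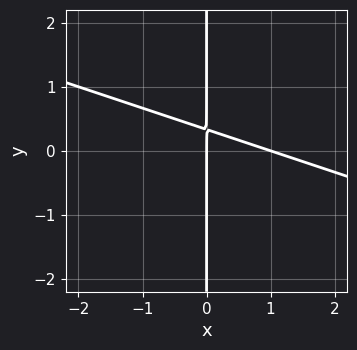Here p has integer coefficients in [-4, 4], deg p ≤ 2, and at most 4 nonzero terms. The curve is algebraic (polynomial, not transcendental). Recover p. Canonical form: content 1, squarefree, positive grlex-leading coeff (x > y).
First, degree: no degree-1 curve has this shape, so deg p = 2.
Then, reading off the gridlines: every point of the y-axis in the box is on the curve; the x-axis gridline crossings are at x ∈ {0, 1}.
Finally, solving for integer coefficients yields p as stated.

x^2 + 3*x*y - x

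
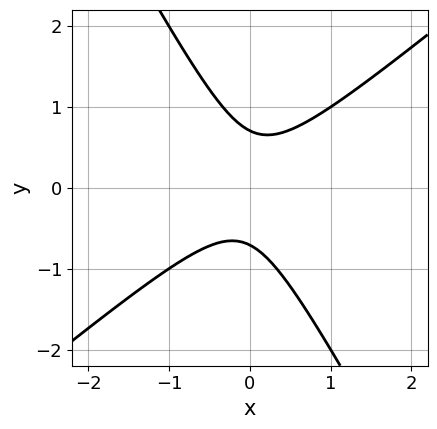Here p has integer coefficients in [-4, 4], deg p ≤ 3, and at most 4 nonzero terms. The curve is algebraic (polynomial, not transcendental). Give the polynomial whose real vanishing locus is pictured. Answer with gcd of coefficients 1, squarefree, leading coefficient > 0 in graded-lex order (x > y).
(a) Degree: the shape is more complex than any degree-1 curve, so deg p = 2.
(b) Checking where it meets the axes: it misses every integer gridline on the x-axis.
(c) Matching integer coefficients to the picture gives p.

3*x^2 - 2*x*y - 2*y^2 + 1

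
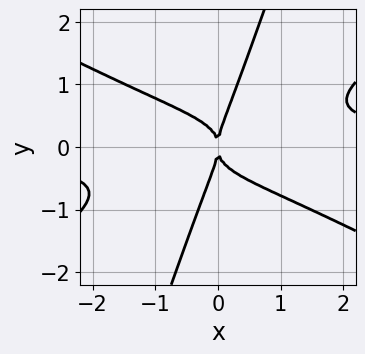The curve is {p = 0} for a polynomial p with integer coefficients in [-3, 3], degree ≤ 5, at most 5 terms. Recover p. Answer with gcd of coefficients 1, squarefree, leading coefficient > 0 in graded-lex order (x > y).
(a) deg p = 4.
(b) Reading off the gridlines: it crosses the y-axis at the gridline y = 0; it meets the x-axis at x = 0 (among the integer gridlines).
(c) Solving for integer coefficients yields p as stated.

x^3*y - 3*x*y^3 + y^4 - x^2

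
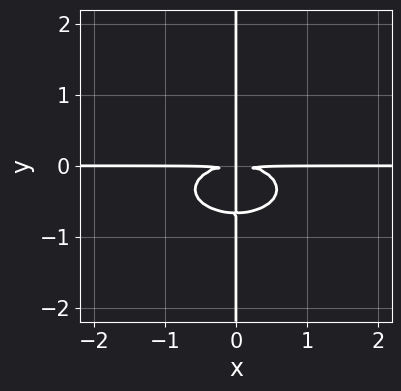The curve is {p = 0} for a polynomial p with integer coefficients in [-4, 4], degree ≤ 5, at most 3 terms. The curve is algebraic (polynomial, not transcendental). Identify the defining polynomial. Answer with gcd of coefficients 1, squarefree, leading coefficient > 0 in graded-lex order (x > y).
x^3*y + 3*x*y^3 + 2*x*y^2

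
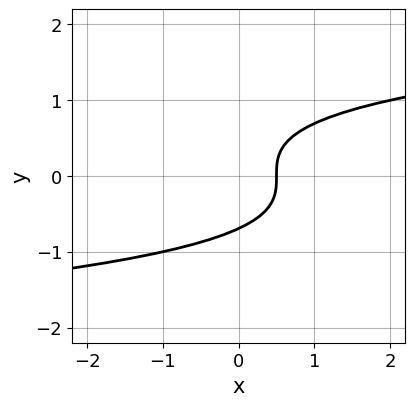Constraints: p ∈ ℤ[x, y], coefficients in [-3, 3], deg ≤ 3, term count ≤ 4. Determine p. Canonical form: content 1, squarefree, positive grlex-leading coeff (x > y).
(a) deg p = 3.
(b) Putting this together gives p.

3*y^3 - 2*x + 1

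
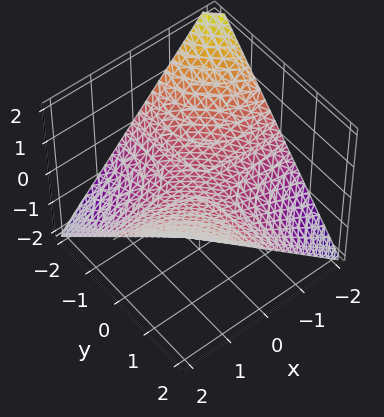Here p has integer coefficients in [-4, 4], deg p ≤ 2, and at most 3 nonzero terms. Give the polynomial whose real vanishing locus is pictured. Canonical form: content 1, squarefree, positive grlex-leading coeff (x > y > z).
x*y - 2*z

Degree: a hyperbolic paraboloid; a quadric, so deg p = 2.
From the visible intercepts: one z-axis crossing is at z = 0; the visible x-axis segment lies entirely on the surface; the visible y-axis segment lies entirely on the surface.
These observations pin down the coefficients.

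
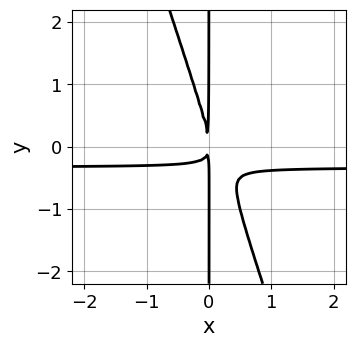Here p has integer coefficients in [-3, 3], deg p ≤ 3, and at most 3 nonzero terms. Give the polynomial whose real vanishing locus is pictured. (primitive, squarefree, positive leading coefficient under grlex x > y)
3*x^2*y + x*y^2 + x^2

Degree: no degree-2 curve has this shape, so deg p = 3.
From the axis intercepts and sections: every point of the y-axis in the box is on the curve.
Fitting integer coefficients to these (and the overall shape) gives p.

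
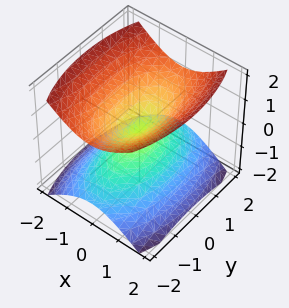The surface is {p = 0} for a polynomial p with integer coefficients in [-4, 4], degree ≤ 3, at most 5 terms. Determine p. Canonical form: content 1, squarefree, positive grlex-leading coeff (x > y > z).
3*x^2 + y^2 - 3*z^2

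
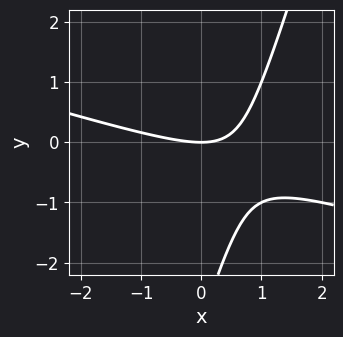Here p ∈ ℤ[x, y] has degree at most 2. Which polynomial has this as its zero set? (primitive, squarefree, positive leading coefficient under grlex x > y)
x^2 + 3*x*y - y^2 - 3*y

(a) deg p = 2.
(b) From the visible intercepts: one x-axis crossing is at x = 0; it meets the y-axis at y = 0 (among the integer gridlines).
(c) Assembling these constraints gives the stated polynomial.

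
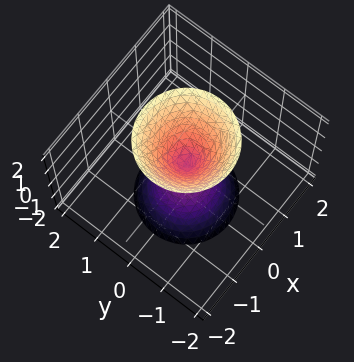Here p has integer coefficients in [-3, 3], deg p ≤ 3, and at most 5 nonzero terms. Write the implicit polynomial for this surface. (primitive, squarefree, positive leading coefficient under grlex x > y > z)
1. I count 2 distinct pieces. Treating them together as one polynomial.
2. Degree: two nappes meeting at a single point; a quadric, so deg p = 2.
3. Symmetries: it's symmetric under z → −z, forcing even powers of z; rotational symmetry about the z-axis ⇒ p depends on x, y only through x² + y².
4. Reading off the gridlines: one y-axis crossing is at y = 0; a circular section at z = -1 has radius between 0 and 1; it crosses the x-axis at the gridline x = 0.
5. These observations pin down the coefficients.

3*x^2 + 3*y^2 - z^2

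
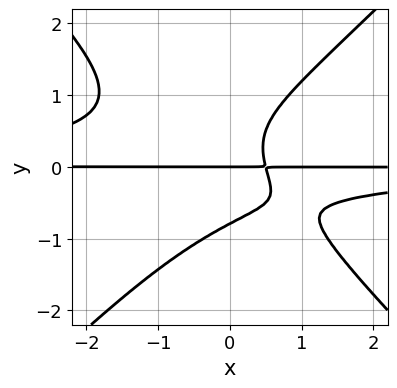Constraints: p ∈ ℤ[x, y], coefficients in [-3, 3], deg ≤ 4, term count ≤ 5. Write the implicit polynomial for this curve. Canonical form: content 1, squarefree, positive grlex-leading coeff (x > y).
1. Degree: a generic line meets the curve in up to 4 points, so deg p = 4.
2. Checking where it meets the axes: the visible x-axis segment lies entirely on the curve; it crosses the y-axis at the gridline y = 0.
3. Matching integer coefficients to the picture gives p.

2*x^2*y^2 - 2*y^4 + 2*x*y - y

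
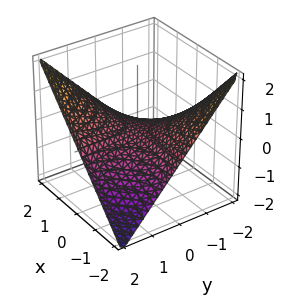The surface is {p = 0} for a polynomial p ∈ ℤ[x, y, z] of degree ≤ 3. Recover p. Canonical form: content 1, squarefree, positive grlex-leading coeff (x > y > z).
First, degree: a saddle surface; a quadric, so deg p = 2.
Next, against the integer gridlines: the visible x-axis segment lies entirely on the surface; the visible y-axis segment lies entirely on the surface; it crosses the z-axis at the gridline z = 0.
Finally, fitting integer coefficients to these (and the overall shape) gives p.

x*y - 2*z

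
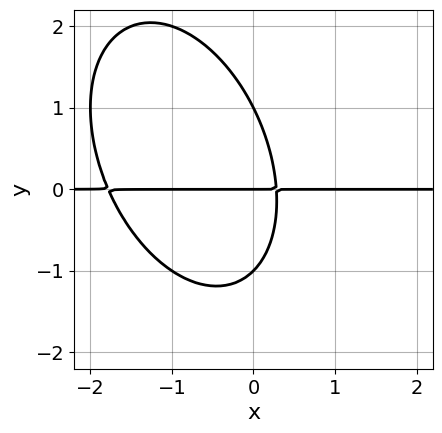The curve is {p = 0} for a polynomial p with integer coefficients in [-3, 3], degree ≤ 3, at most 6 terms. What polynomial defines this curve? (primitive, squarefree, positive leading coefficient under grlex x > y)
2*x^2*y + x*y^2 + y^3 + 3*x*y - y

1. deg p = 3.
2. Observable constraints: among the integer gridlines, it crosses the y-axis at y ∈ {-1, 0, 1}; the visible x-axis segment lies entirely on the curve.
3. Together with the visible shape, these determine p as stated.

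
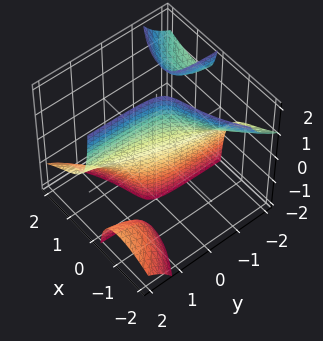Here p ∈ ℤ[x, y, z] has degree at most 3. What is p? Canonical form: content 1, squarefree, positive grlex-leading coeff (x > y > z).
x^3 + 3*x*y*z + 3*x - y

1. There are 3 components.
2. deg p = 3.
3. Observable constraints: one x-axis crossing is at x = 0; it meets the y-axis at y = 0 (among the integer gridlines); the visible z-axis segment lies entirely on the surface.
4. Matching integer coefficients to the picture gives p.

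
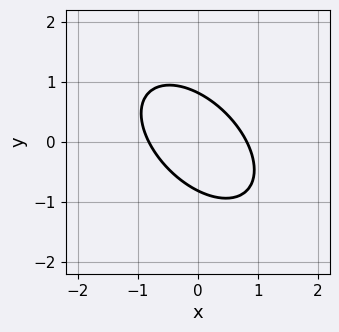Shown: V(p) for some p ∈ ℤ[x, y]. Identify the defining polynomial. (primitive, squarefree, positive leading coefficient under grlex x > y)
3*x^2 + 3*x*y + 3*y^2 - 2

First, deg p = 2. A generic line meets the curve in up to 2 points.
Finally, the integer polynomial consistent with all of this is the stated p.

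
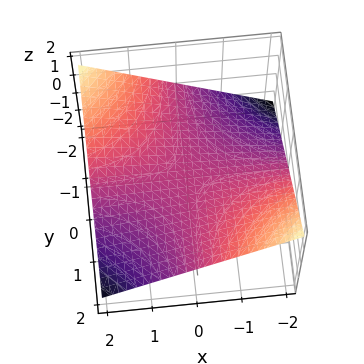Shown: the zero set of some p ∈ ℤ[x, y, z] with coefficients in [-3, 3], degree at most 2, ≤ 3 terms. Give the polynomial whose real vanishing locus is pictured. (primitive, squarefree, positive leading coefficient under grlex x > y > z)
(a) The degree is 2 — a saddle surface; a quadric.
(b) Observable constraints: every point of the x-axis in the box is on the surface; every point of the y-axis in the box is on the surface; it meets the z-axis at z = 0 (among the integer gridlines).
(c) Solving for integer coefficients yields p as stated.

x*y + 3*z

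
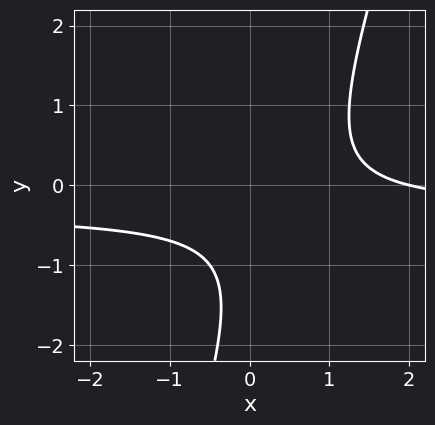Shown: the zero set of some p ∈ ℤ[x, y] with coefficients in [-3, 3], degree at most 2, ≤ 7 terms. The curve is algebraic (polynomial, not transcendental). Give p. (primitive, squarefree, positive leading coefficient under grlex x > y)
3*x*y - y^2 + x - 2*y - 2

First, degree: the shape is more complex than any degree-1 curve, so deg p = 2.
Next, against the integer gridlines: one x-axis crossing is at x = 2; no y-intercept at any integer in the box.
Finally, together with the visible shape, these determine p as stated.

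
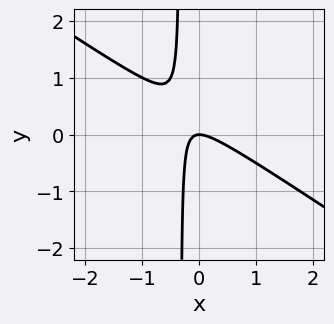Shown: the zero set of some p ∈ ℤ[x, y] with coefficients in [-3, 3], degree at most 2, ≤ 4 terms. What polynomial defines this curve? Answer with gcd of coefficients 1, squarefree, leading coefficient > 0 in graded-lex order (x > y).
2*x^2 + 3*x*y + y

First, degree: a generic line meets the curve in up to 2 points, so deg p = 2.
Then, from the axis intercepts and sections: it crosses the y-axis at the gridline y = 0; it meets the x-axis at x = 0 (among the integer gridlines).
Finally, matching integer coefficients to the picture gives p.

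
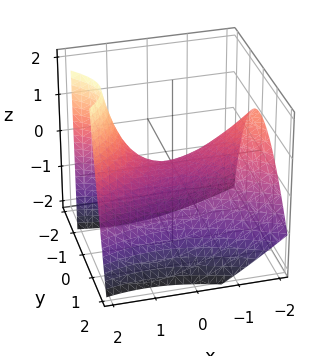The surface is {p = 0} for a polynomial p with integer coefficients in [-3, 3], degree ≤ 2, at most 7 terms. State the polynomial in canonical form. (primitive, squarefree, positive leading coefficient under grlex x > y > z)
x^2 + x*z - 3*y^2 - y*z - 3*z

First, the degree is 2 — the shape is more complex than any degree-1 surface.
Then, reading off the gridlines: it meets the y-axis at y = 0 (among the integer gridlines); it crosses the z-axis at the gridline z = 0; one x-axis crossing is at x = 0.
Finally, together with the visible shape, these determine p as stated.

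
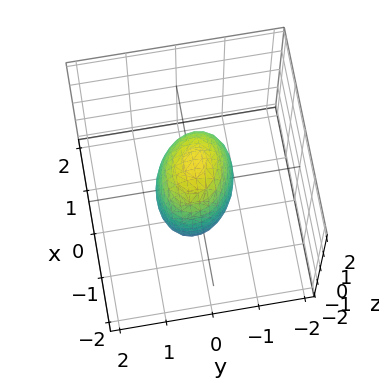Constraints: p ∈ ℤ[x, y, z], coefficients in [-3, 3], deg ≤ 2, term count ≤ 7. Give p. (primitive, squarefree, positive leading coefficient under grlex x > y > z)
2*x^2 + x*y + 3*y^2 + z^2 - 2

First, the degree is 2 — a generic line meets the surface in up to 2 points.
Then, from the axis intercepts and sections: among the integer gridlines, it crosses the x-axis at x ∈ {-1, 1}.
Finally, together with the visible shape, these determine p as stated.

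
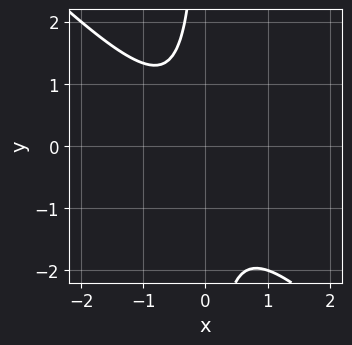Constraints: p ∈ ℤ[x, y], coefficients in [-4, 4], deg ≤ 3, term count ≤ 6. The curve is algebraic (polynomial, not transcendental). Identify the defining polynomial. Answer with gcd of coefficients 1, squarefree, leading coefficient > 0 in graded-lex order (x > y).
First, the degree is 2 — no degree-1 curve has this shape.
Next, from the axis intercepts and sections: it misses every integer gridline on the y-axis; it misses every integer gridline on the x-axis.
Finally, the integer polynomial consistent with all of this is the stated p.

3*x^2 + 3*x*y + x + 2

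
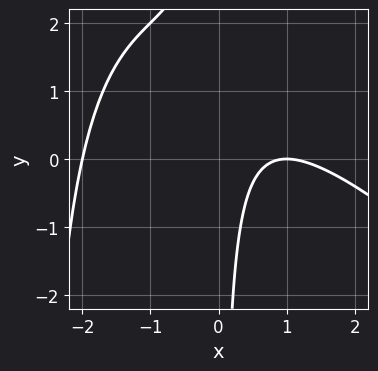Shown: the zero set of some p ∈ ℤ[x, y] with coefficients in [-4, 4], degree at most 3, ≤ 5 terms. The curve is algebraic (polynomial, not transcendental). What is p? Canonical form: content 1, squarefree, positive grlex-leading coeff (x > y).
Degree: a generic line meets the curve in up to 3 points, so deg p = 3.
From the axis intercepts and sections: no y-intercept at any integer in the box; among the integer gridlines, it crosses the x-axis at x ∈ {-2, 1}.
The integer polynomial consistent with all of this is the stated p.

x^3 + x^2*y + 3*x*y - 3*x + 2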